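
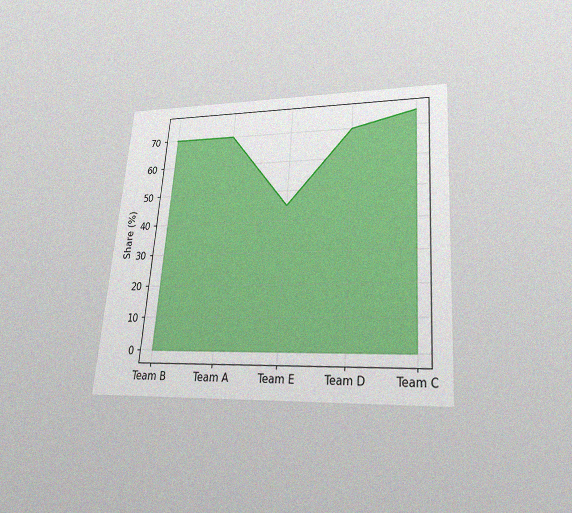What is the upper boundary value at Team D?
70%

The chart is tilted about 4° clockwise and viewed slightly from below, with some photo noise. At Team D the upper boundary is at 70%.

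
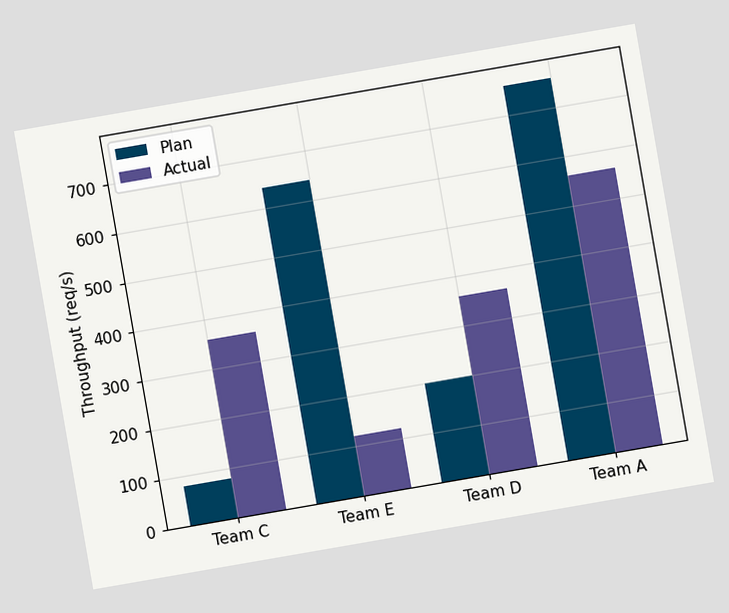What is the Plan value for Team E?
640req/s

The chart is tilted about 10° counter-clockwise. The Plan bar at Team E reaches 640req/s on the y-axis.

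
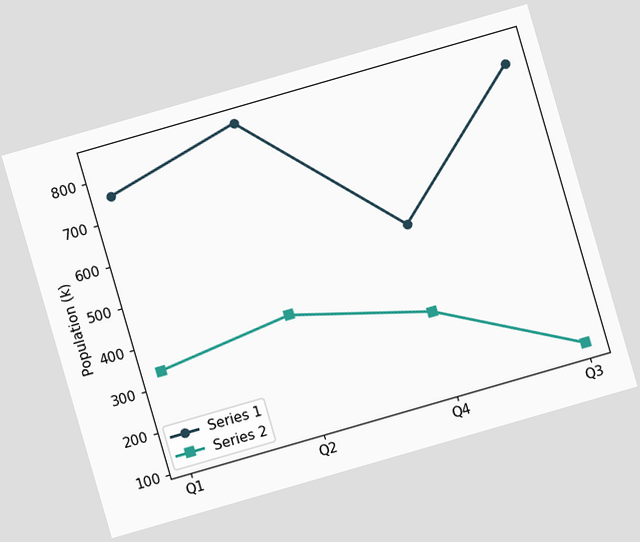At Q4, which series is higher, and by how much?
The chart is tilted about 16° counter-clockwise. At Q4, Series 1 sits above the other line by 210k.

Series 1, by 210k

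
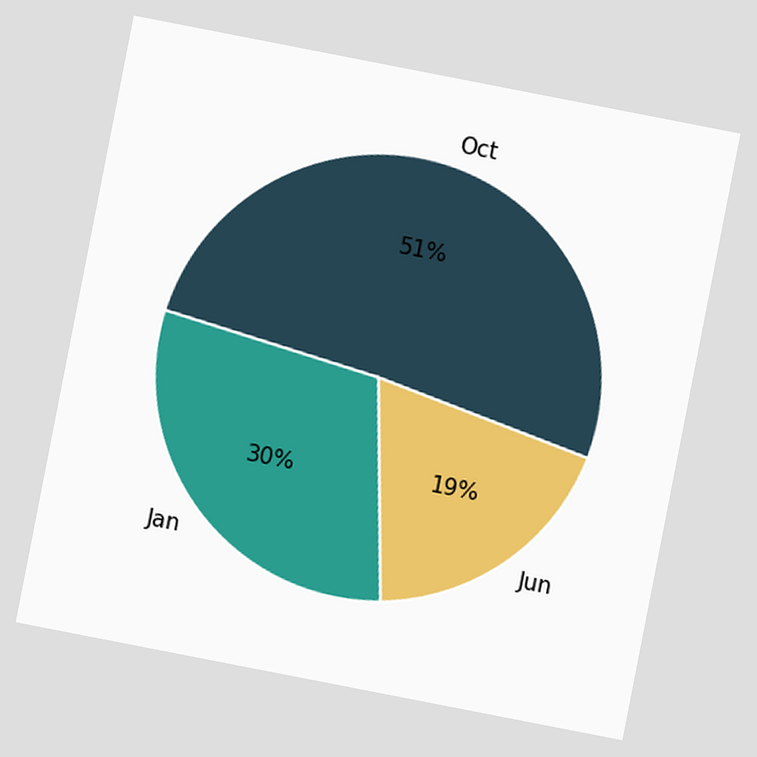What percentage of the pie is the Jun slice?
The chart is tilted about 11° clockwise. The Jun slice takes up 19% of the pie.

19%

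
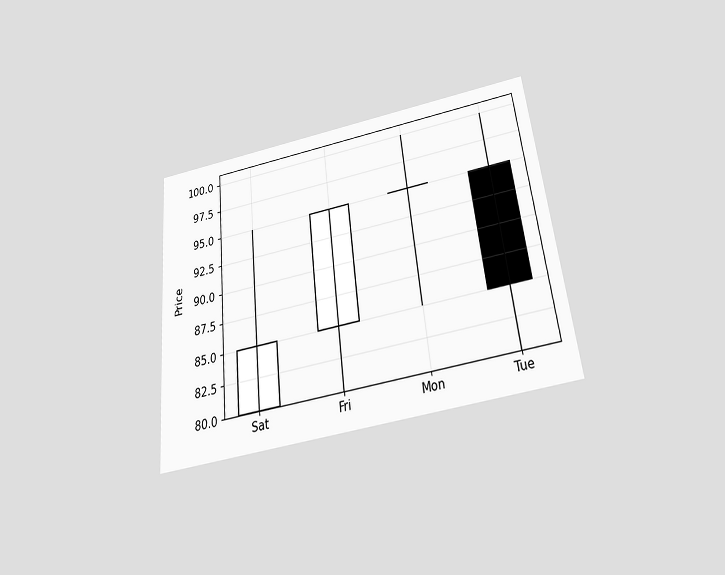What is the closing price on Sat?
85

The chart is tilted about 6° counter-clockwise and viewed slightly from below. The Sat candle closes at 85.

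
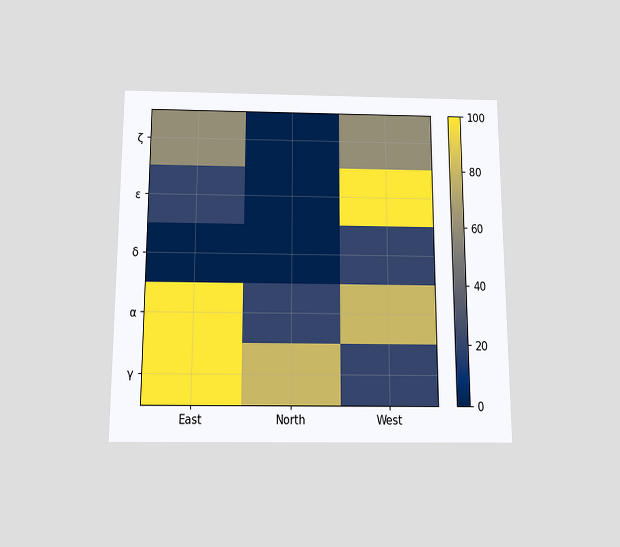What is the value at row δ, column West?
20

The chart is viewed slightly from below. Matching cell (δ, West) against the colorbar gives 20.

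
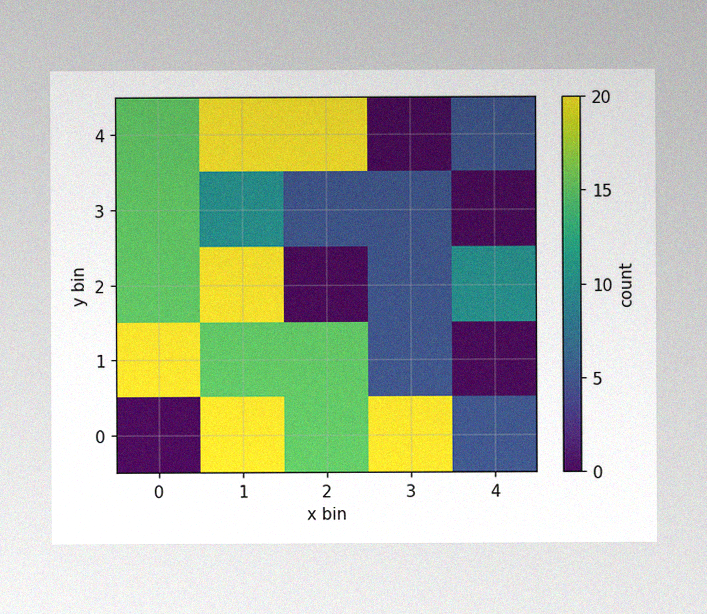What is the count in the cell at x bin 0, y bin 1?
20

The image has some photo noise and uneven lighting. Matching the cell (0, 1) against the colorbar gives 20.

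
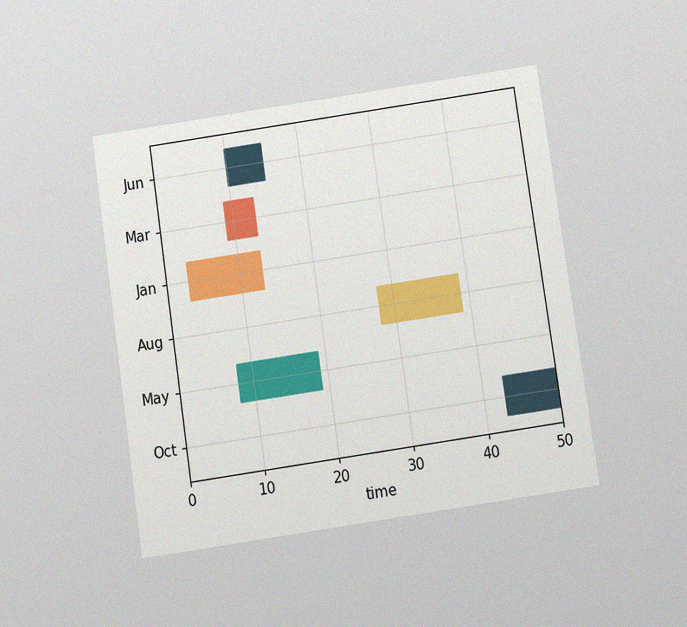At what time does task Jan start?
The chart is tilted about 8° counter-clockwise and viewed slightly from below, with some photo noise. The Jan bar begins at t=3.

3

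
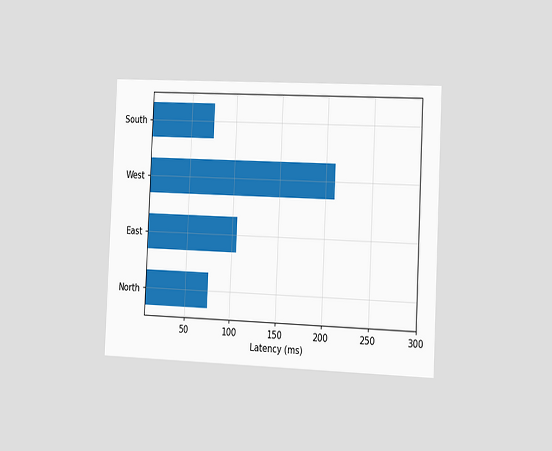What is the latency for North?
75ms

The chart is tilted about 3° clockwise and viewed slightly from the right. Reading along the chart's x-axis, the North bar reaches 75ms.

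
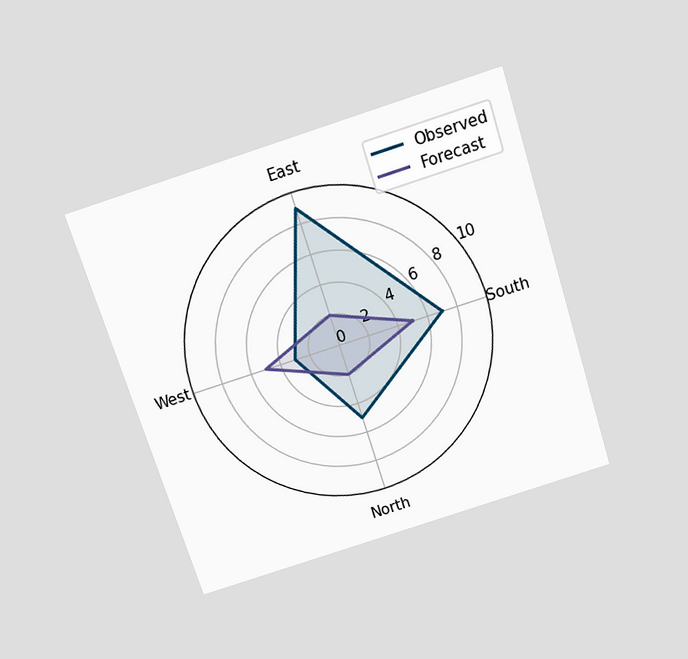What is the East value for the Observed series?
9

The chart is tilted about 18° counter-clockwise and viewed slightly from above. On the East axis, Observed reaches 9.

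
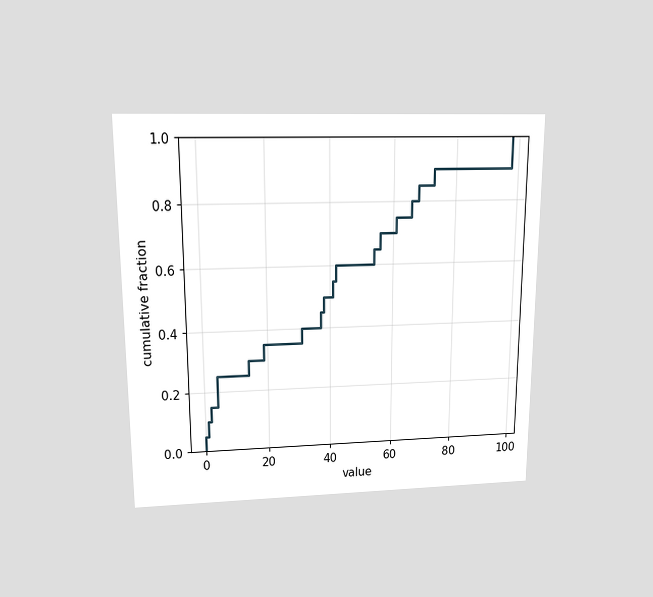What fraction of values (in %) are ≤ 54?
65%

The chart is viewed slightly from above. At x=54 the ECDF step is at 65%.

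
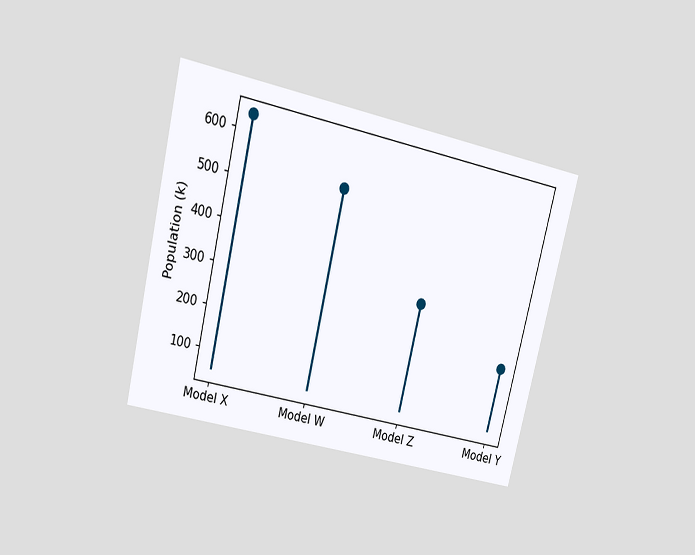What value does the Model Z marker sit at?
The chart is tilted about 13° clockwise and viewed slightly from above. The Model Z marker sits at 318k.

318k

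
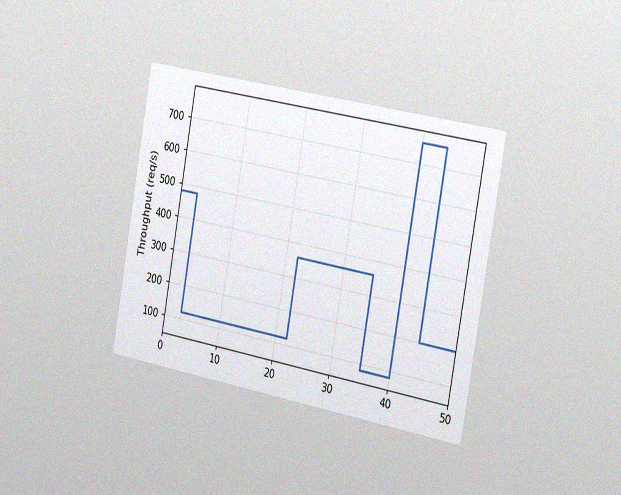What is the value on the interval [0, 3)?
480req/s

The chart is tilted about 10° clockwise and viewed slightly from the right, with some photo noise. On [0, 3) the step sits at 480req/s.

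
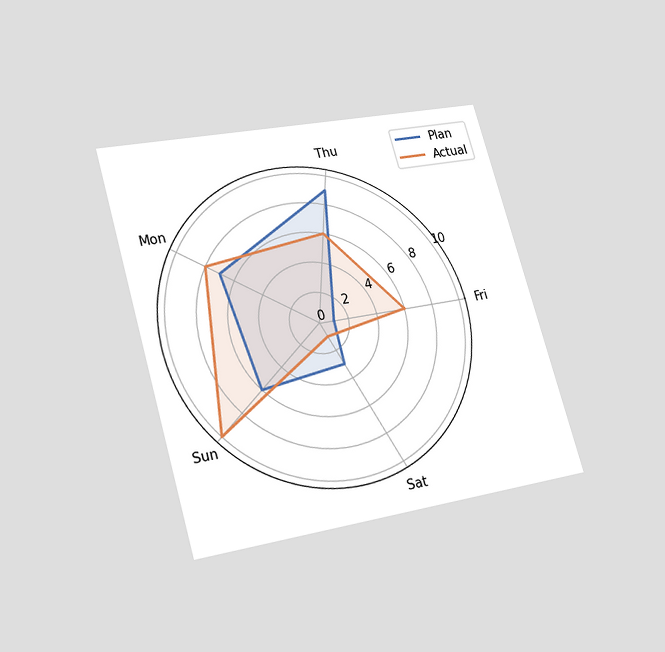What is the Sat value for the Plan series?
3

The chart is tilted about 16° counter-clockwise and viewed at a slight angle. On the Sat axis, Plan reaches 3.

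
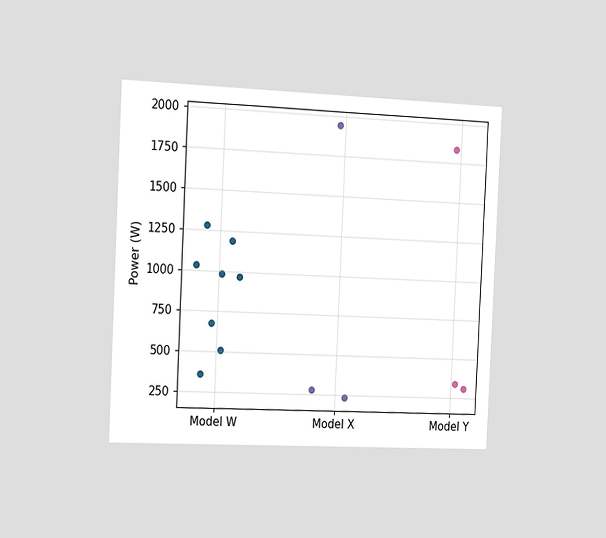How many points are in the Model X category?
The chart is tilted about 3° clockwise and viewed slightly from the left. Counting the markers in the Model X column gives 3.

3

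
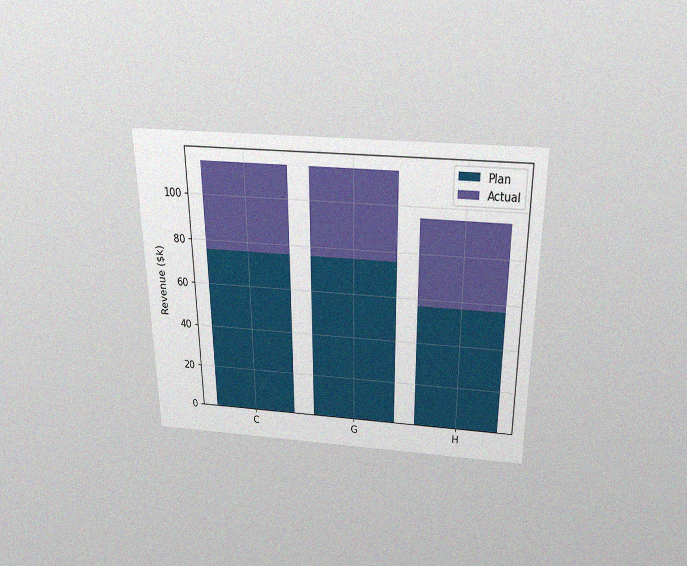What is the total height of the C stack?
$114k

The chart is viewed slightly from above, with some photo noise. The C stack's top reaches $114k on the y-axis.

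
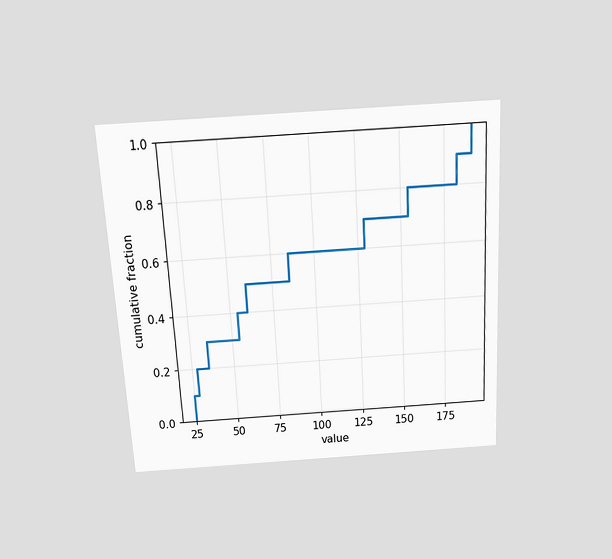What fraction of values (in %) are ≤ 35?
The chart is tilted about 3° counter-clockwise and viewed slightly from above. At x=35 the ECDF step is at 30%.

30%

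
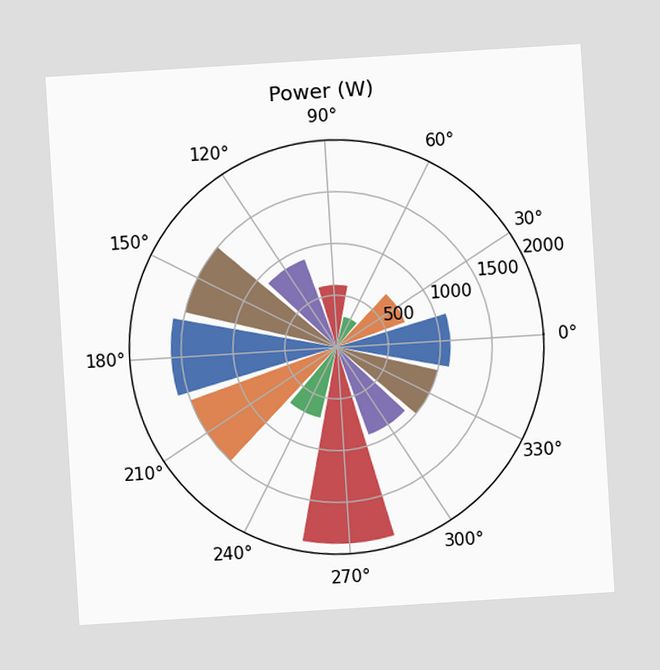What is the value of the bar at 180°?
The chart is tilted about 4° counter-clockwise. The bar at 180° reaches 1600W on the radial axis.

1600W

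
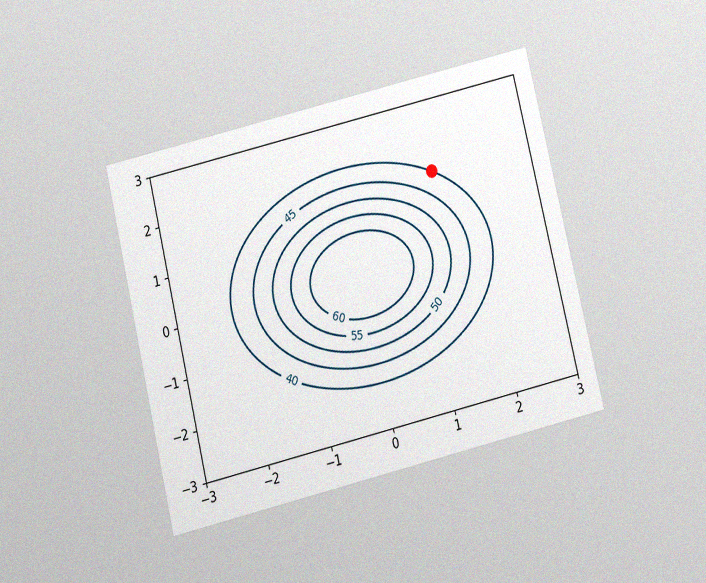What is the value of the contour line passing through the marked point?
The chart is tilted about 14° counter-clockwise and viewed slightly from below, with some photo noise. The marked point sits on the contour labelled 40.

40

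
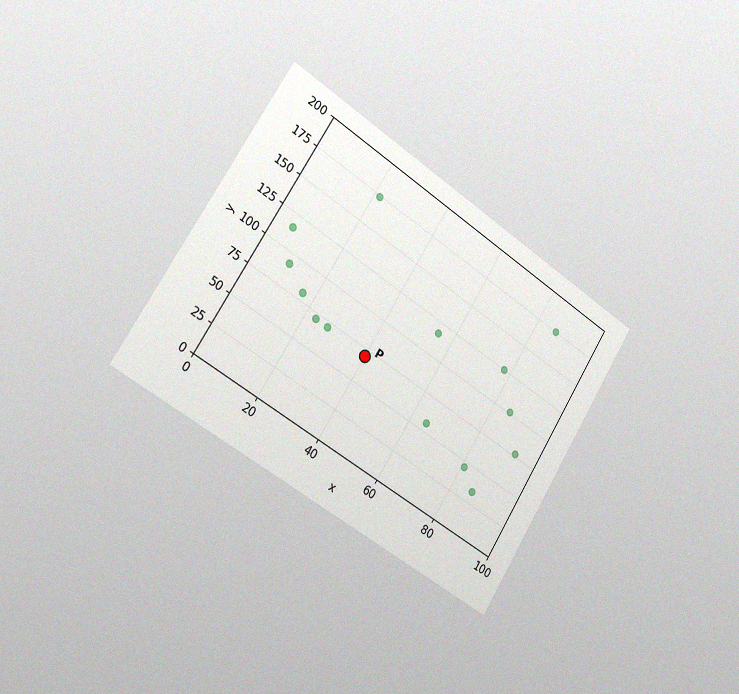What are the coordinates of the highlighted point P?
(40, 70)

The chart is tilted about 32° clockwise and viewed slightly from the left, with some photo noise. Following the gridlines from P to each axis, P sits at (40, 70).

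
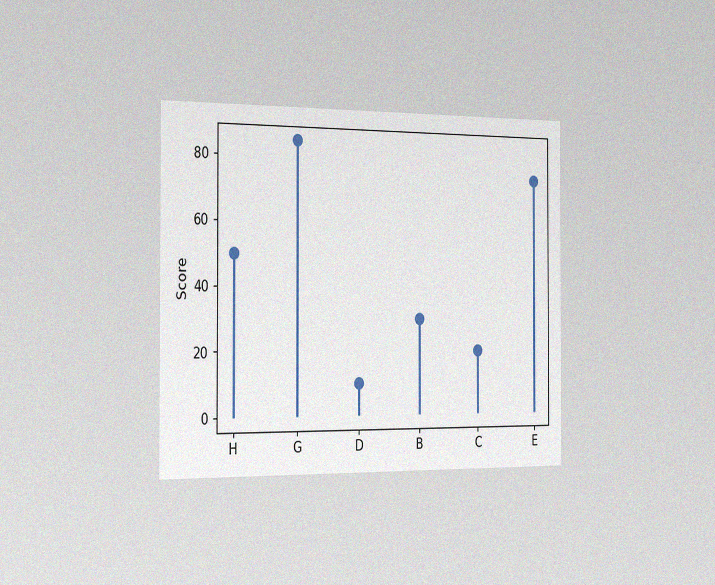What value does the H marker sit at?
50

The chart is viewed slightly from the left, with some photo noise. The H marker sits at 50.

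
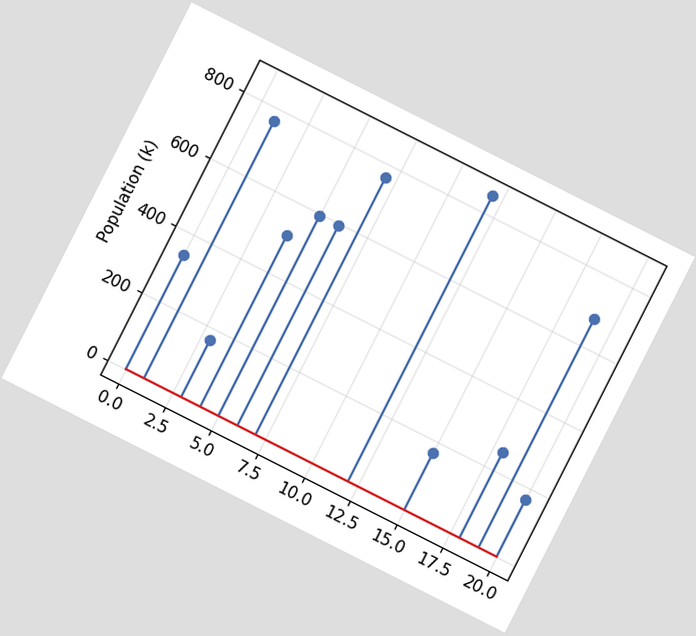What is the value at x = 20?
The chart is tilted about 27° clockwise. The stem at x=20 reaches 170k.

170k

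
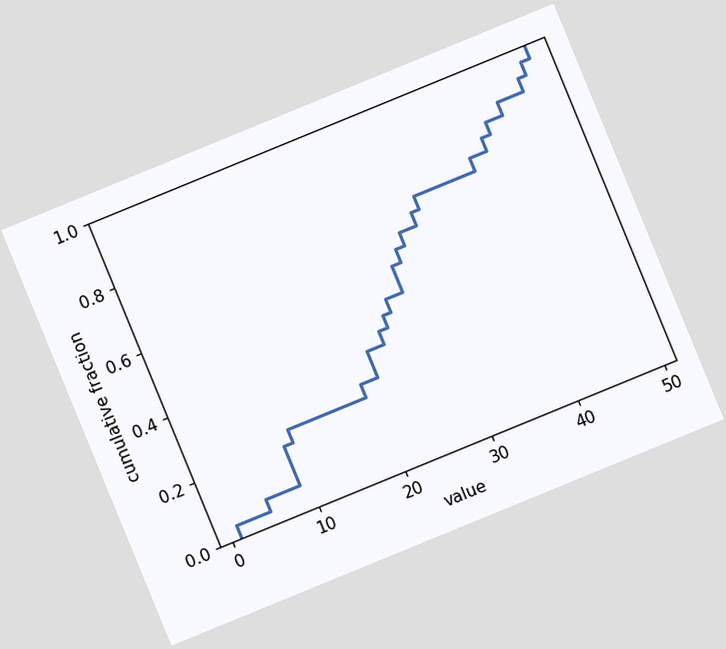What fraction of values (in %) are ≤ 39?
76%

The chart is tilted about 22° counter-clockwise. At x=39 the ECDF step is at 76%.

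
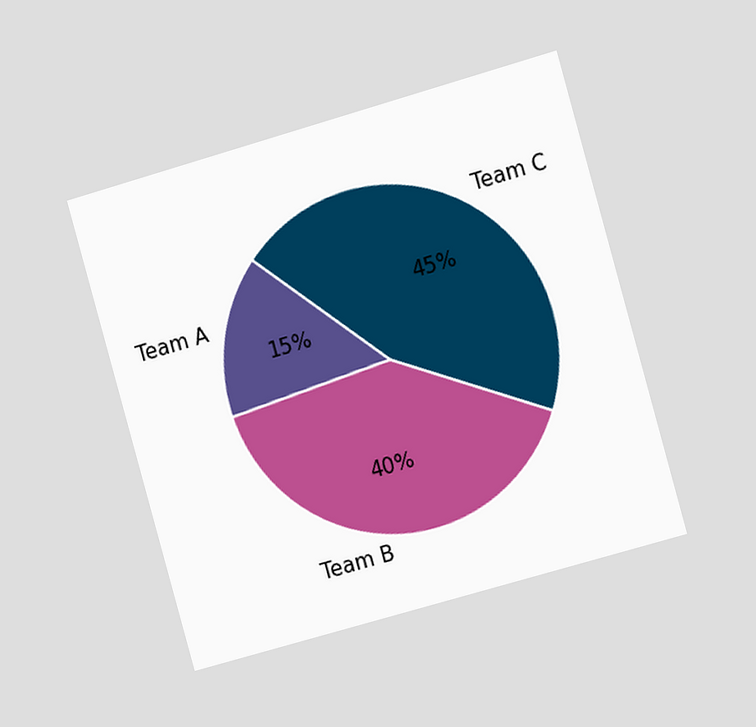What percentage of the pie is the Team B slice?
The chart is tilted about 16° counter-clockwise and viewed slightly from the right. The Team B slice takes up 40% of the pie.

40%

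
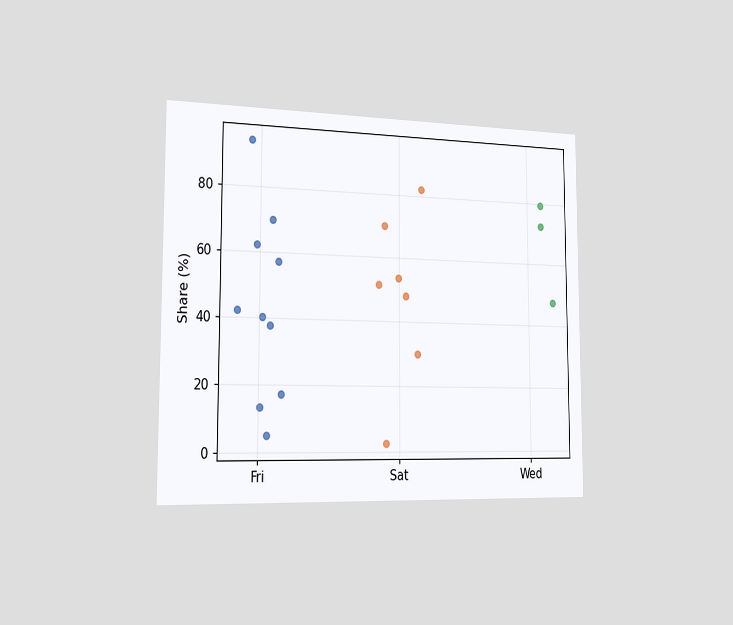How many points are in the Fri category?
10

The chart is viewed slightly from the left. Counting the markers in the Fri column gives 10.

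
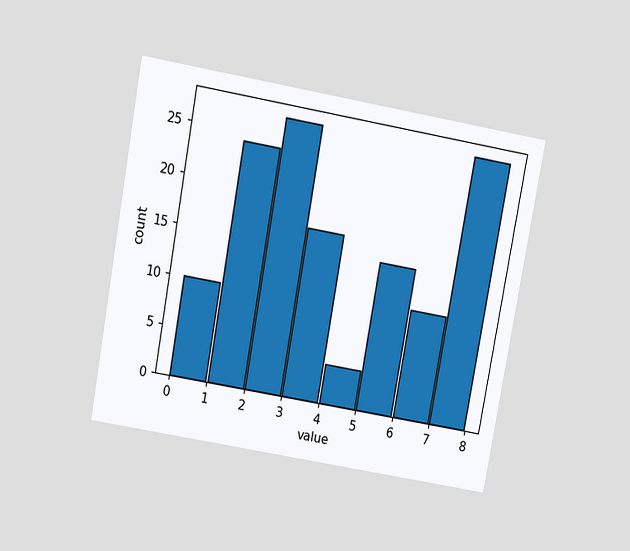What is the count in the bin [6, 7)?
The chart is tilted about 10° clockwise and viewed slightly from above. The [6, 7) bin has height 11.

11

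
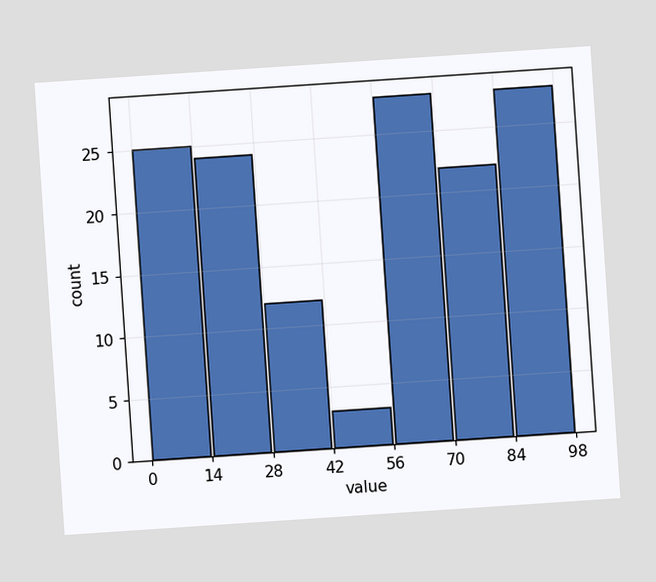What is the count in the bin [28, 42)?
The chart is tilted about 4° counter-clockwise. The [28, 42) bin has height 12.

12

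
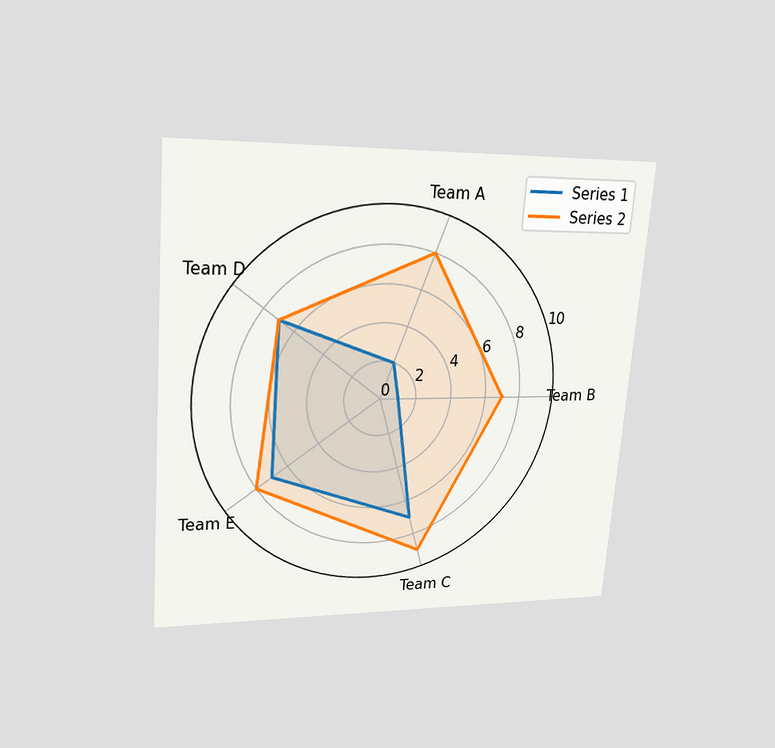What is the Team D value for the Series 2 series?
The chart is tilted about 5° clockwise and viewed at a slight angle. On the Team D axis, Series 2 reaches 7.

7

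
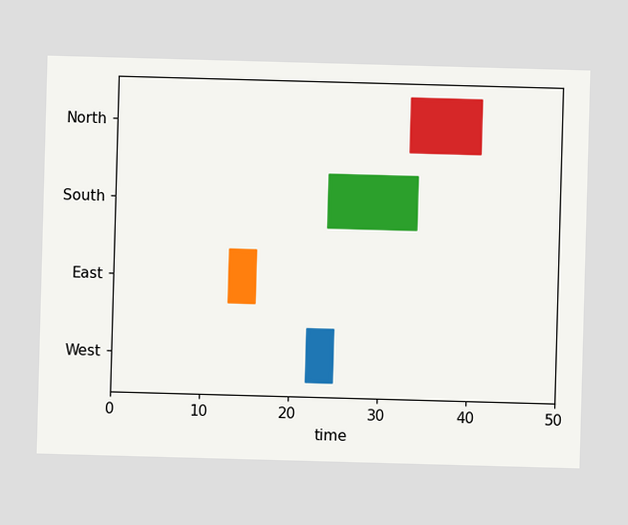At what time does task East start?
The East bar begins at t=13.

13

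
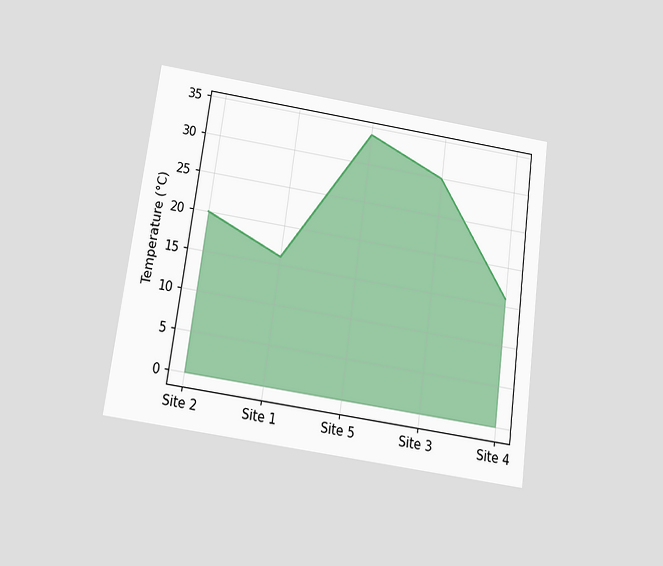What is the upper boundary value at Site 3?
30°C

The chart is tilted about 8° clockwise and viewed slightly from below. At Site 3 the upper boundary is at 30°C.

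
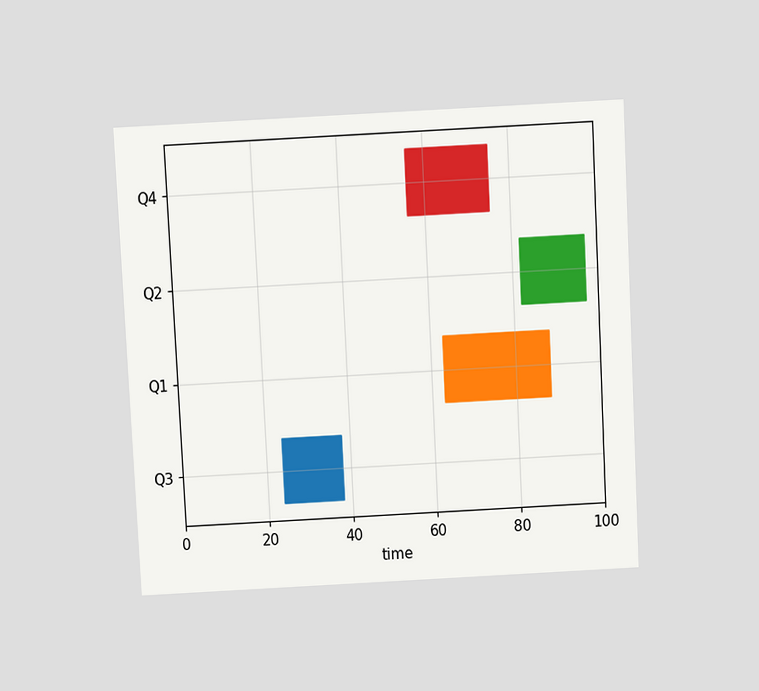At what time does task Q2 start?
The chart is tilted about 3° counter-clockwise and viewed slightly from above. The Q2 bar begins at t=82.

82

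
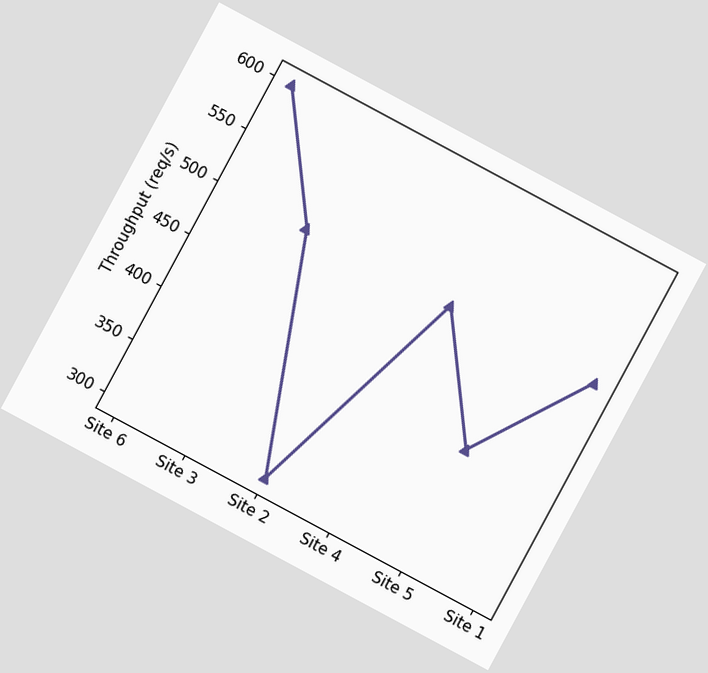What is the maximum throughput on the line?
The chart is tilted about 28° clockwise. The highest point is at Site 6, and reading across to the y-axis gives 600req/s.

600req/s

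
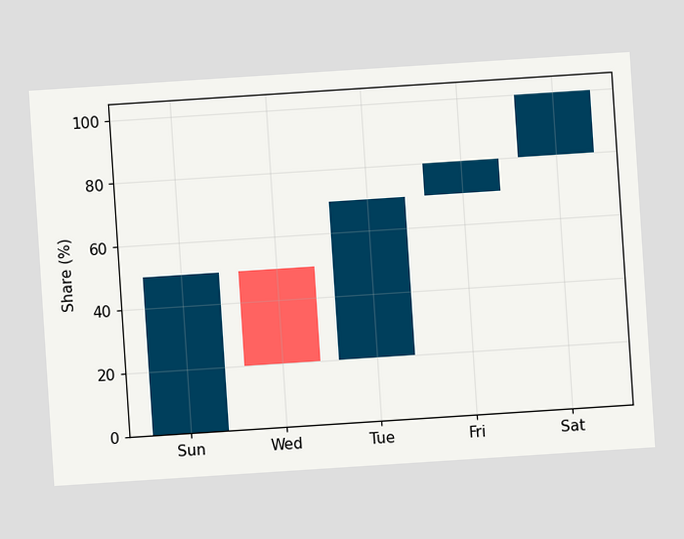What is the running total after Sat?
The chart is tilted about 4° counter-clockwise. After Sat the running total reaches 100%.

100%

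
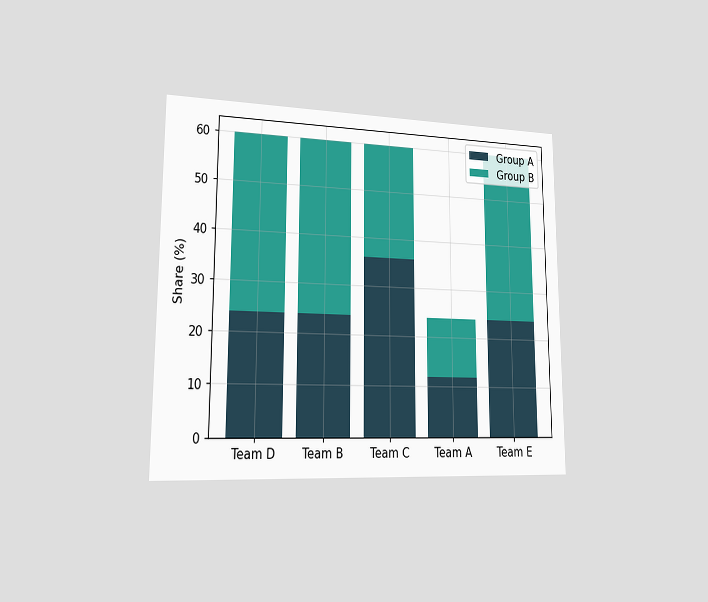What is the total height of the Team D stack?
The chart is viewed slightly from the left. The Team D stack's top reaches 60% on the y-axis.

60%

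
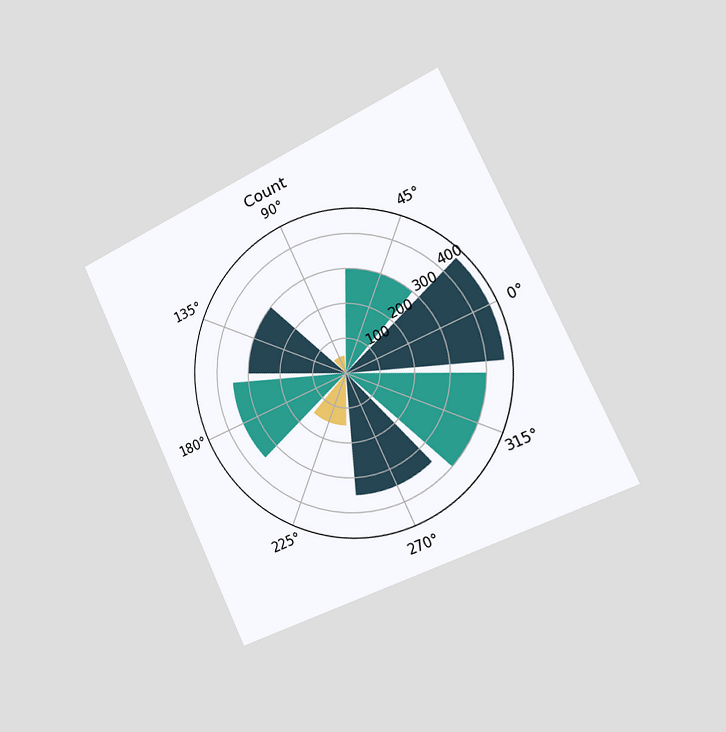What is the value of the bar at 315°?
400

The chart is tilted about 25° counter-clockwise and viewed slightly from the right. The bar at 315° reaches 400 on the radial axis.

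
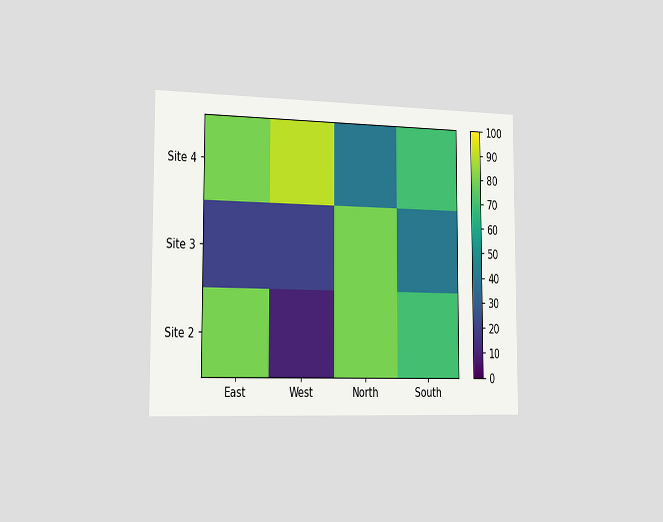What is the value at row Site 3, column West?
The chart is viewed slightly from the left. Matching cell (Site 3, West) against the colorbar gives 20.

20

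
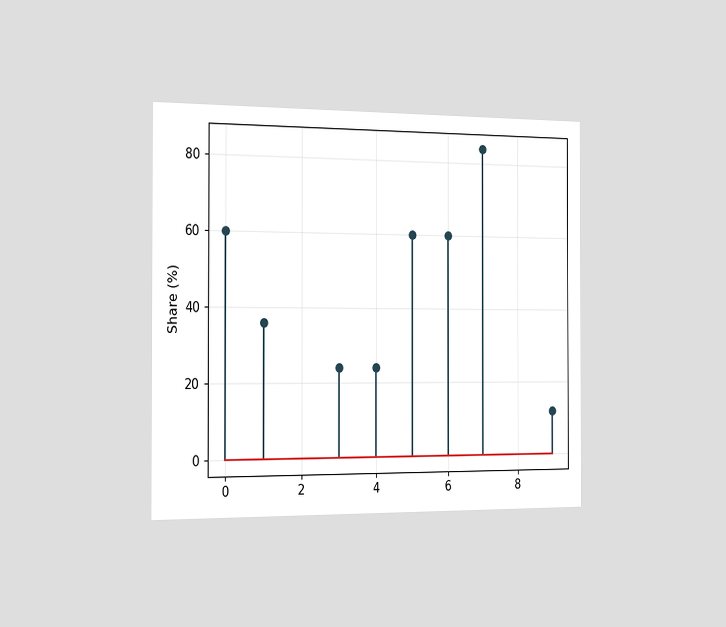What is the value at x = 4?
24%

The chart is viewed slightly from the left. The stem at x=4 reaches 24%.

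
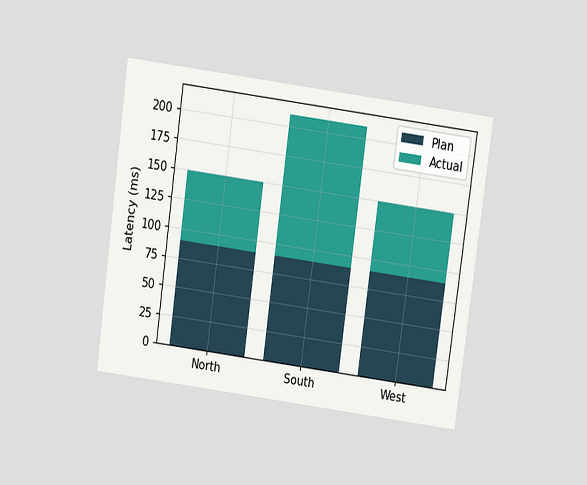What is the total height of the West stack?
150ms

The chart is tilted about 8° clockwise and viewed slightly from above. The West stack's top reaches 150ms on the y-axis.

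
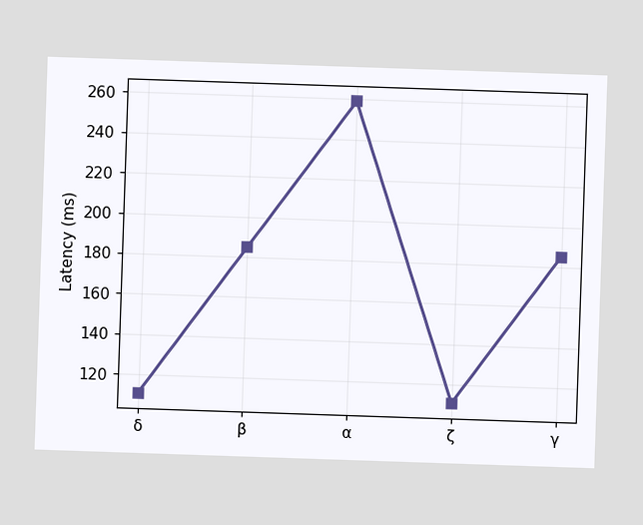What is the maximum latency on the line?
The highest point is at α, and reading across to the y-axis gives 259ms.

259ms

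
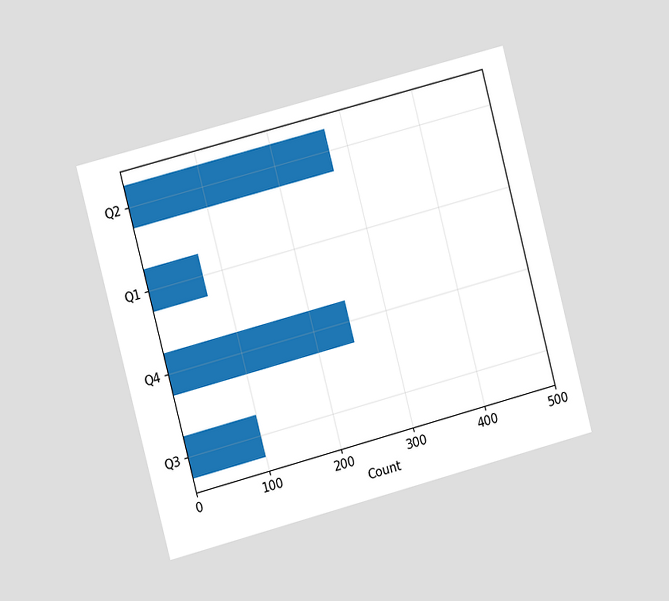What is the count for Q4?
The chart is tilted about 15° counter-clockwise and viewed slightly from the left. Reading along the chart's x-axis, the Q4 bar reaches 250.

250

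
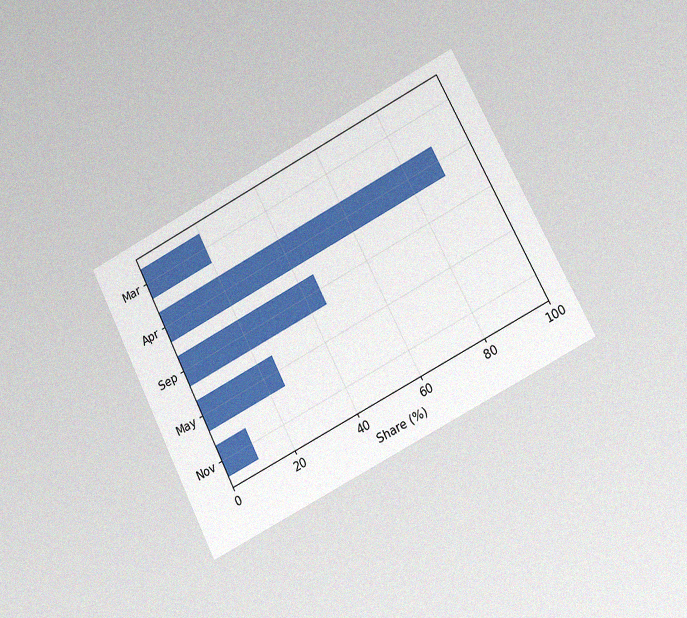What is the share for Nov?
10%

The chart is tilted about 27° counter-clockwise and viewed slightly from the right, with some photo noise. Reading along the chart's x-axis, the Nov bar reaches 10%.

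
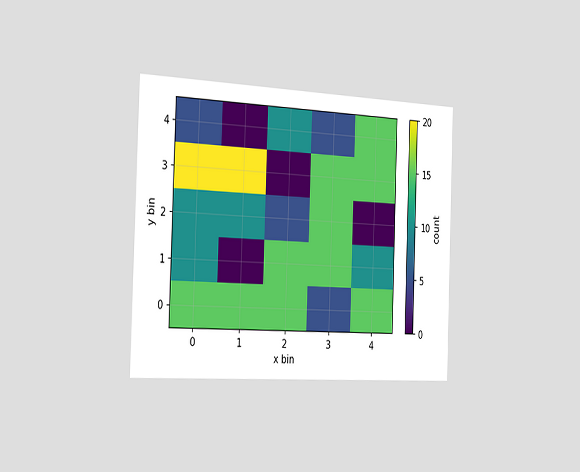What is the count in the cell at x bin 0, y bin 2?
The chart is tilted about 2° clockwise and viewed slightly from the left. Matching the cell (0, 2) against the colorbar gives 10.

10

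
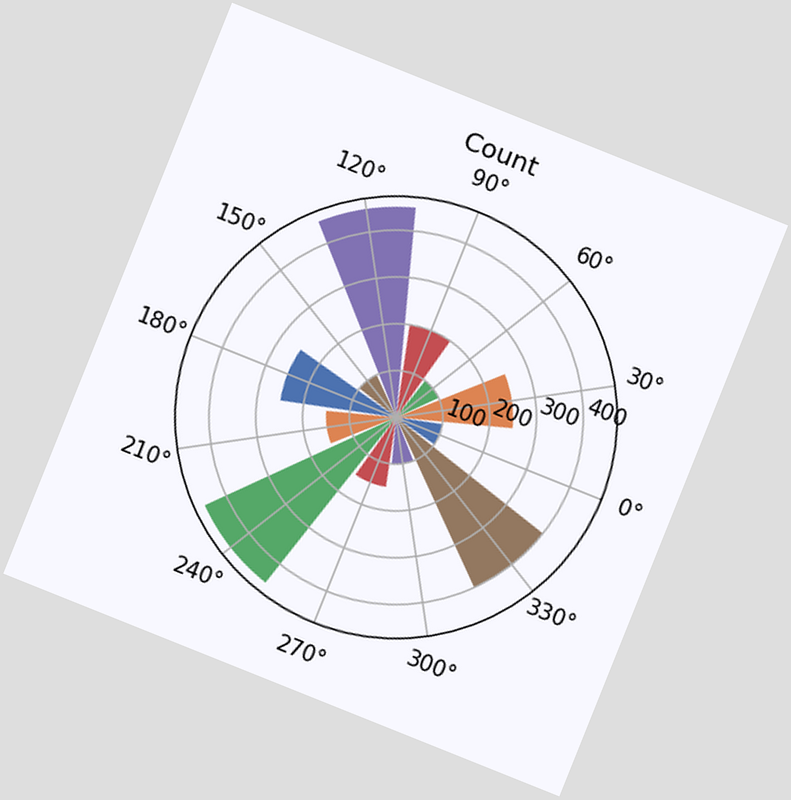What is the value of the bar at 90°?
The chart is tilted about 22° clockwise. The bar at 90° reaches 200 on the radial axis.

200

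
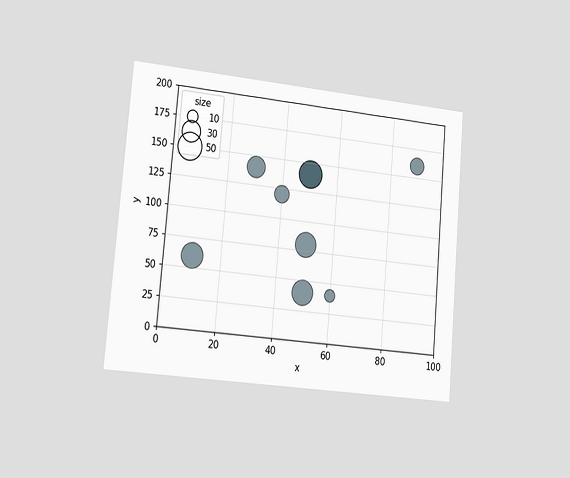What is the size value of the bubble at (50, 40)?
The chart is tilted about 5° clockwise and viewed slightly from the left. Matching the bubble at (50, 40) against the size legend gives 40.

40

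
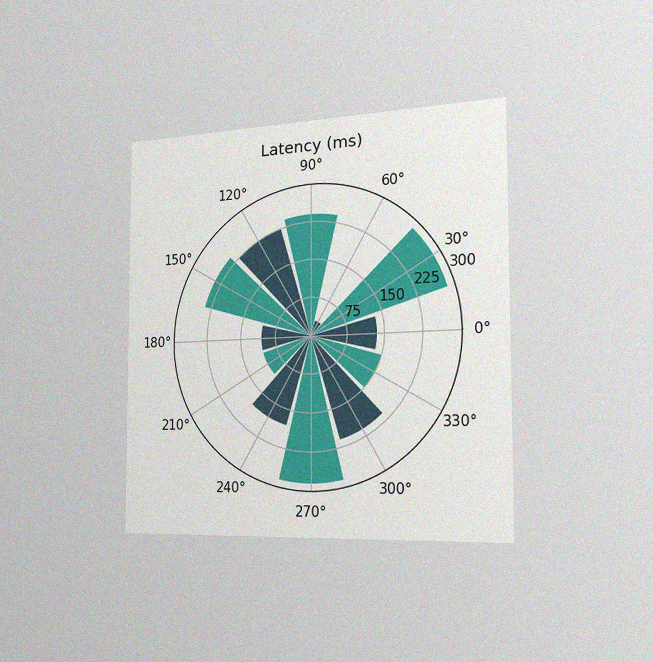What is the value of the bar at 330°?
The chart is viewed slightly from the right, with some photo noise. The bar at 330° reaches 150ms on the radial axis.

150ms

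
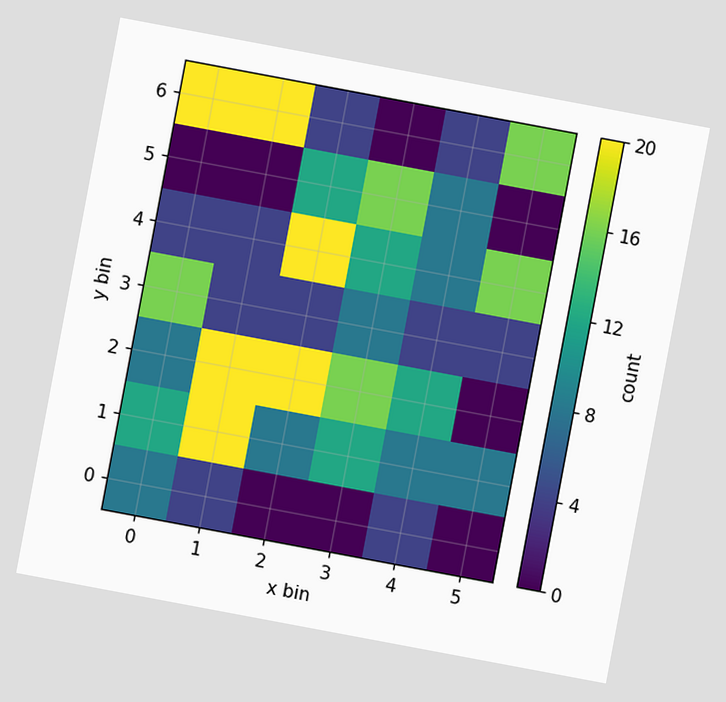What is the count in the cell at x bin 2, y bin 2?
20

The chart is tilted about 11° clockwise. Matching the cell (2, 2) against the colorbar gives 20.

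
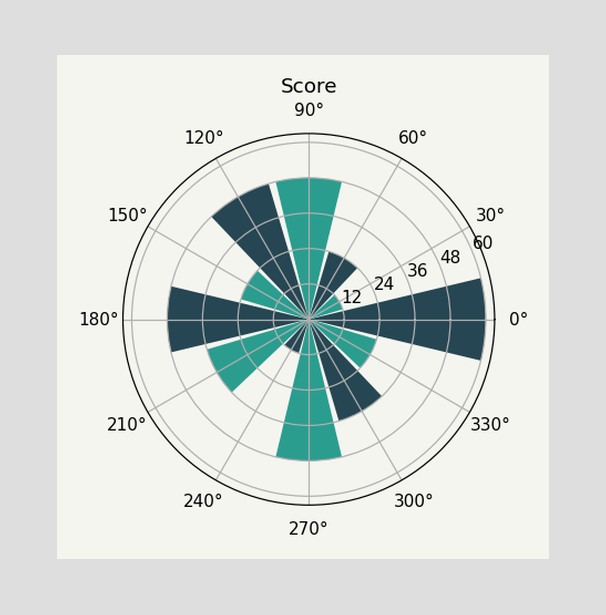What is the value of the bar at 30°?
12

The bar at 30° reaches 12 on the radial axis.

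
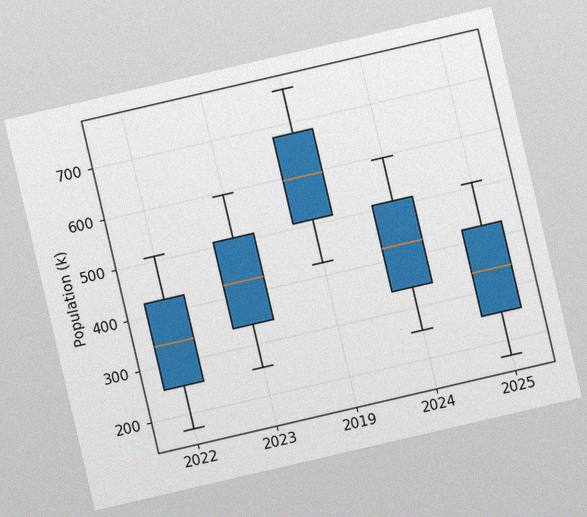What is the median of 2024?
425k

The chart is tilted about 13° counter-clockwise, with some photo noise. The median line in the 2024 box sits at 425k.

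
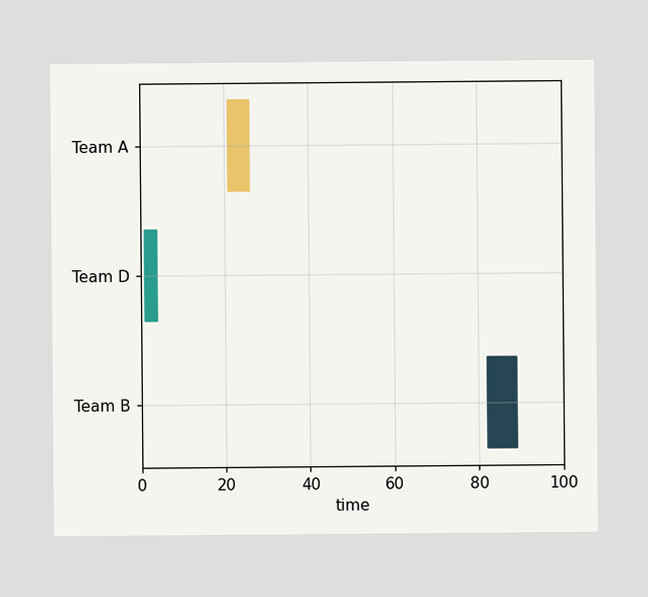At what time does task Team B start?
82

The Team B bar begins at t=82.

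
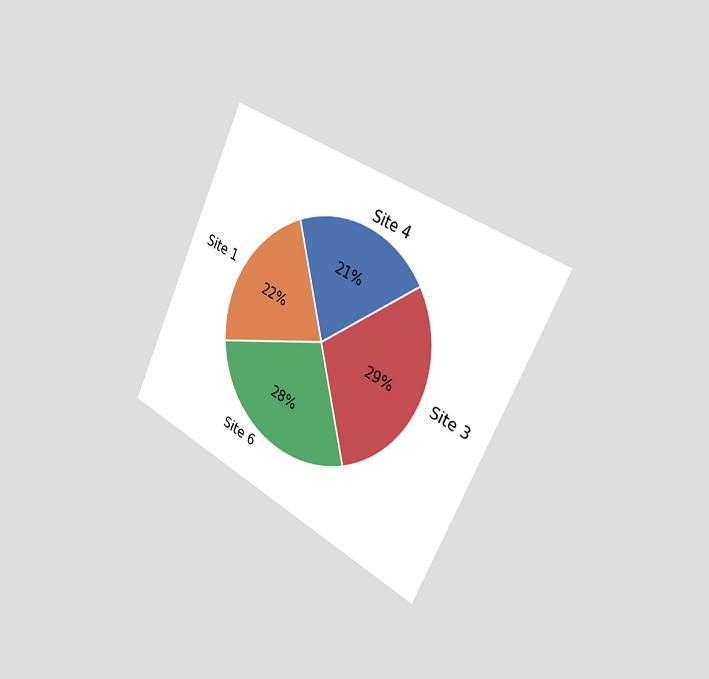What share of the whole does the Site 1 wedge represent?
The chart is tilted about 26° clockwise and viewed slightly from the right. The Site 1 slice takes up 22% of the pie.

22%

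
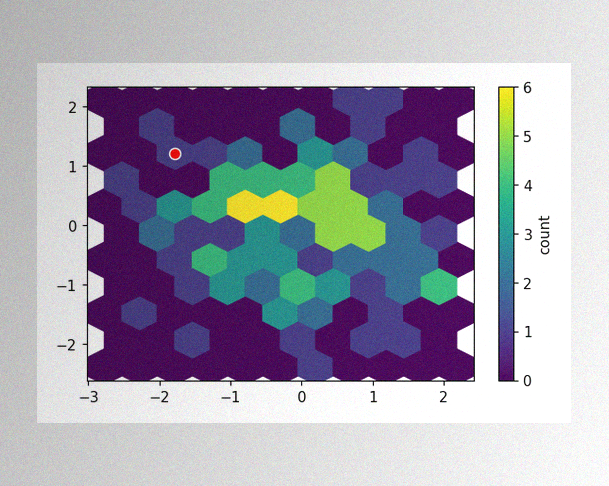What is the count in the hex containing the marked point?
1

The image has some photo noise and uneven lighting. The marked hex reads 1 on the colorbar.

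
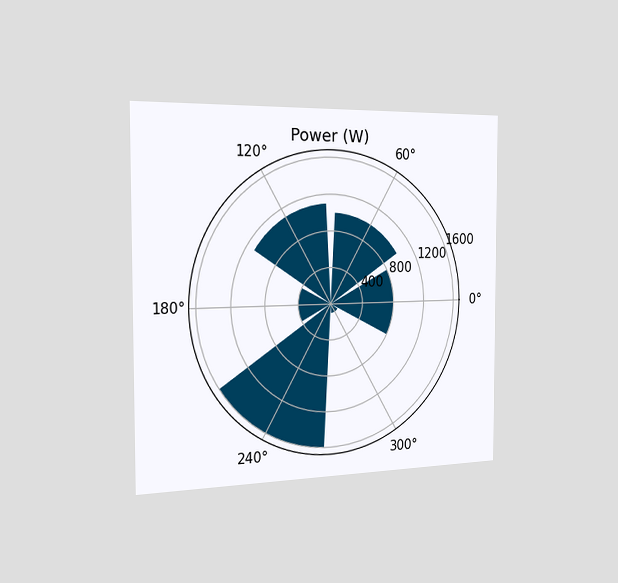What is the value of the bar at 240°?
The chart is viewed slightly from the left. The bar at 240° reaches 1600W on the radial axis.

1600W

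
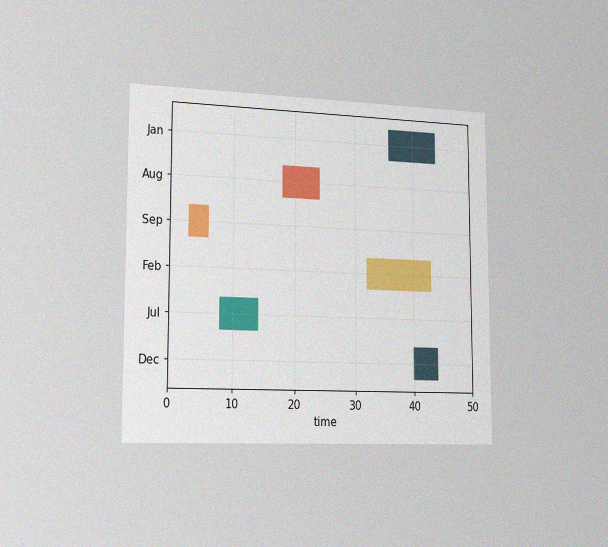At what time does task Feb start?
32

The chart is viewed slightly from the left, with some photo noise. The Feb bar begins at t=32.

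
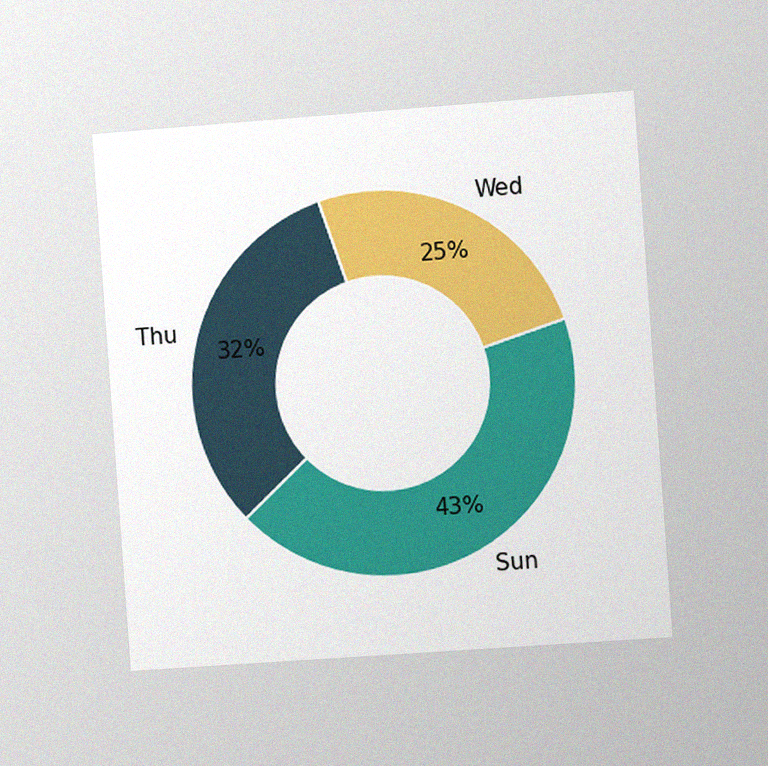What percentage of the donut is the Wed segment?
The chart is tilted about 4° counter-clockwise and viewed slightly from the right, with some photo noise. The Wed segment takes up 25% of the ring.

25%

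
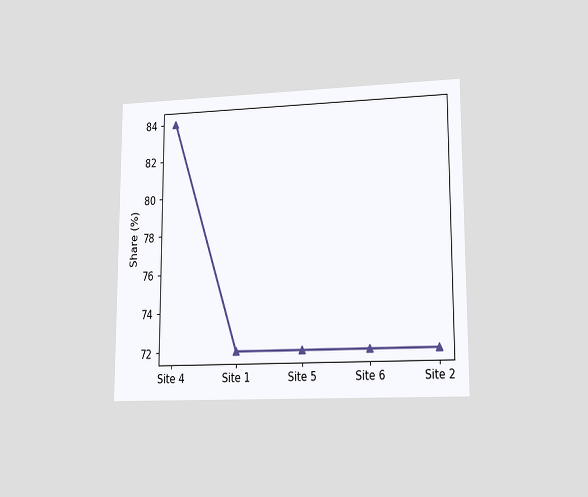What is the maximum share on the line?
84%

The chart is viewed at a slight angle. The highest point is at Site 4, and reading across to the y-axis gives 84%.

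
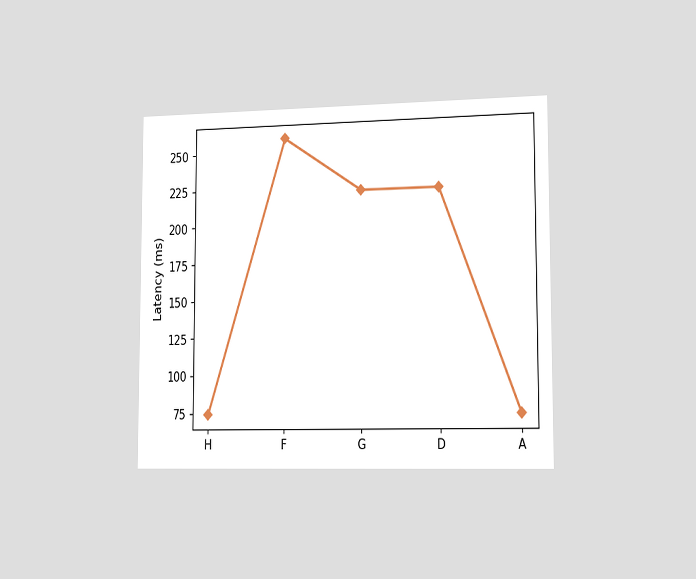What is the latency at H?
The chart is viewed slightly from the right. At H, the line is at 74ms.

74ms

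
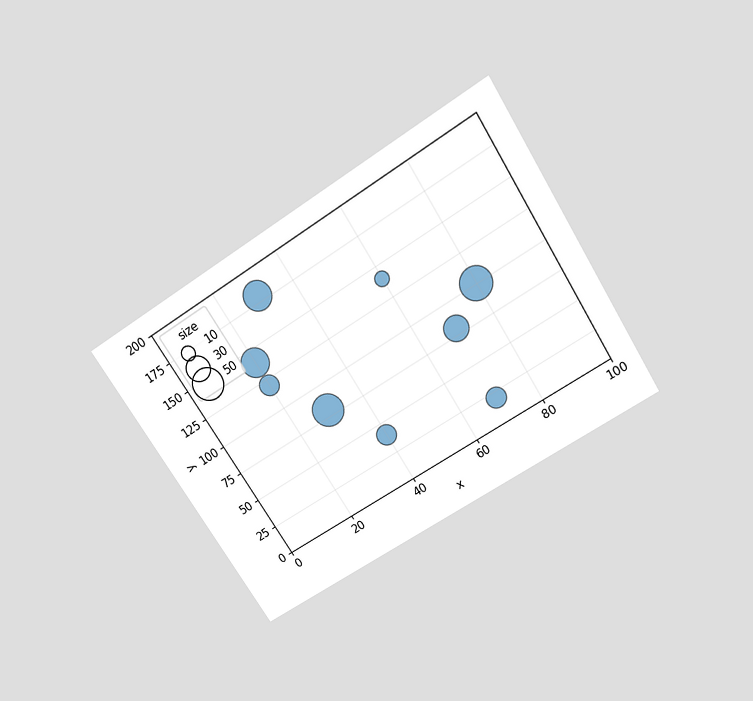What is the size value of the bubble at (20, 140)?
40

The chart is tilted about 32° counter-clockwise and viewed slightly from above. Matching the bubble at (20, 140) against the size legend gives 40.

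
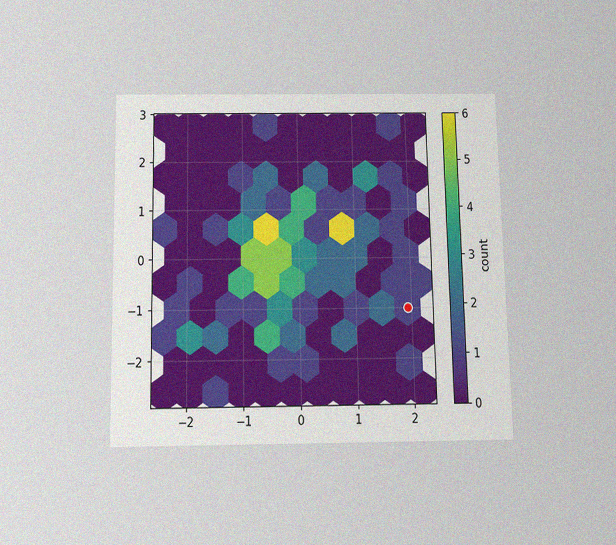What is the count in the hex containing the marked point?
The chart is viewed slightly from below, with some photo noise. The marked hex reads 1 on the colorbar.

1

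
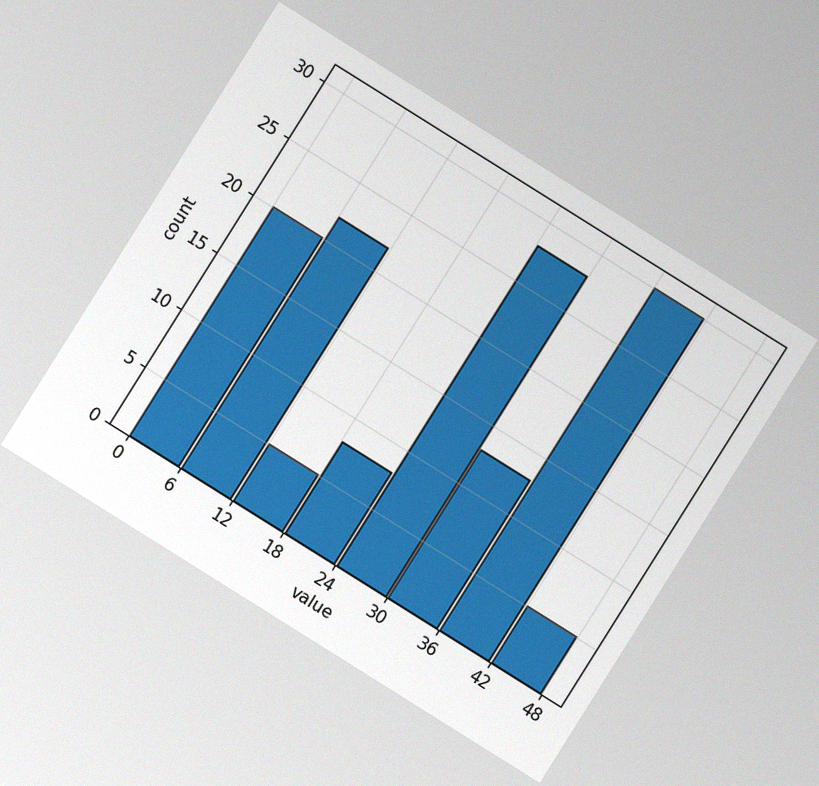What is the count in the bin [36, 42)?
The chart is tilted about 32° clockwise, with some photo noise. The [36, 42) bin has height 30.

30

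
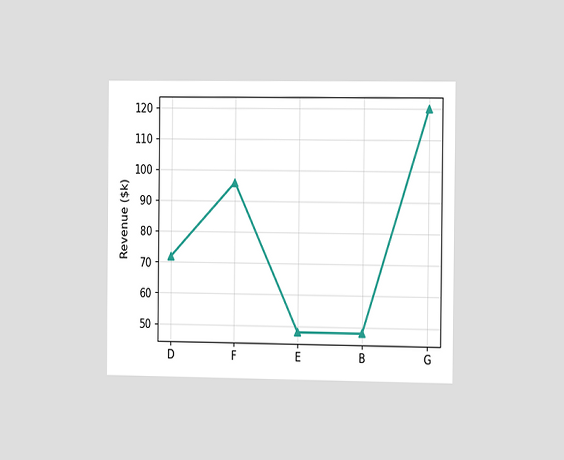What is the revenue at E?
$48k

The chart is viewed slightly from the right. At E, the line is at $48k.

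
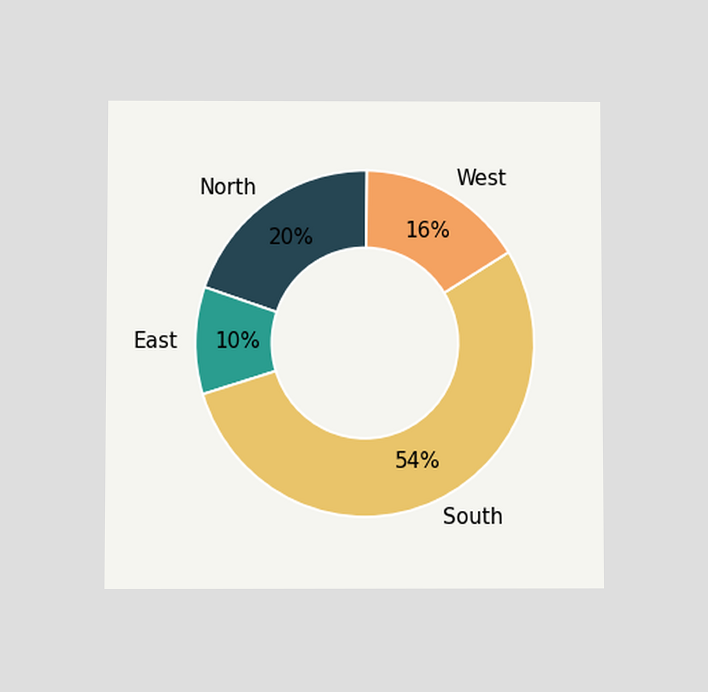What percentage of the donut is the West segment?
The chart is viewed slightly from below. The West segment takes up 16% of the ring.

16%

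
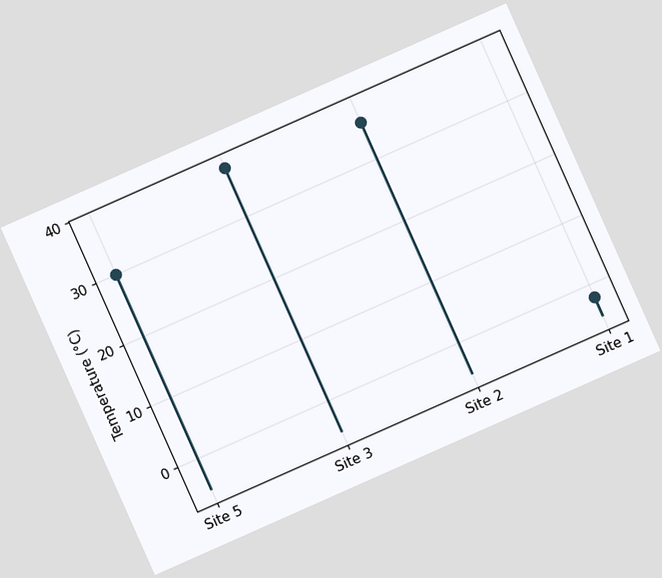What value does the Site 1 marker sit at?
-2°C

The chart is tilted about 24° counter-clockwise. The Site 1 marker sits at -2°C.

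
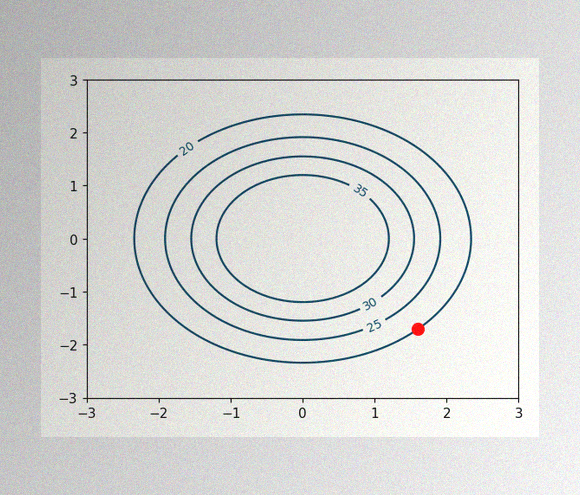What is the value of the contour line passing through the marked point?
20

The image has some photo noise and uneven lighting. The marked point sits on the contour labelled 20.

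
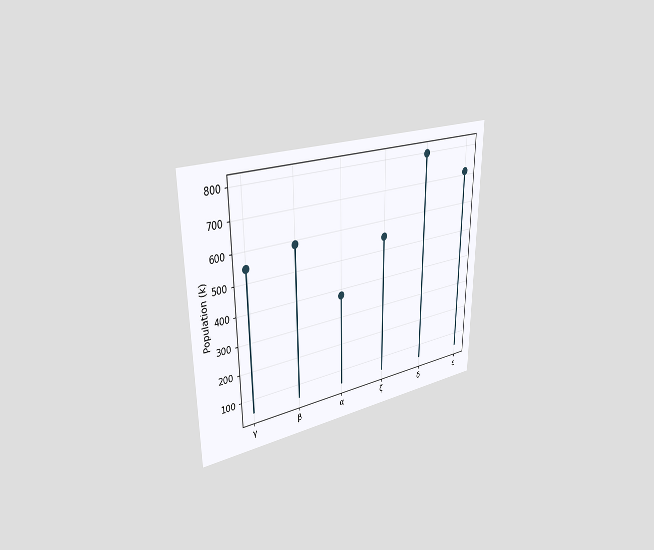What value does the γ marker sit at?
The chart is viewed slightly from the left. The γ marker sits at 546k.

546k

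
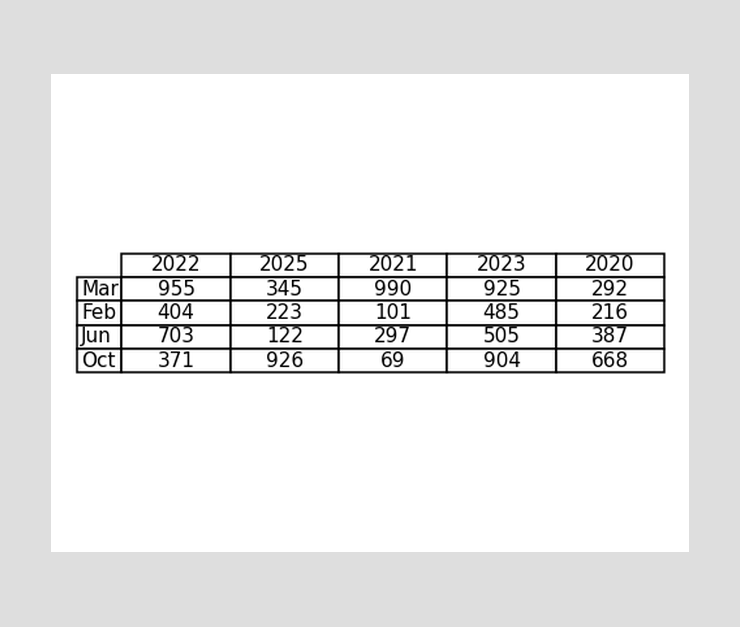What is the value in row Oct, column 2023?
The (Oct, 2023) cell reads 904.

904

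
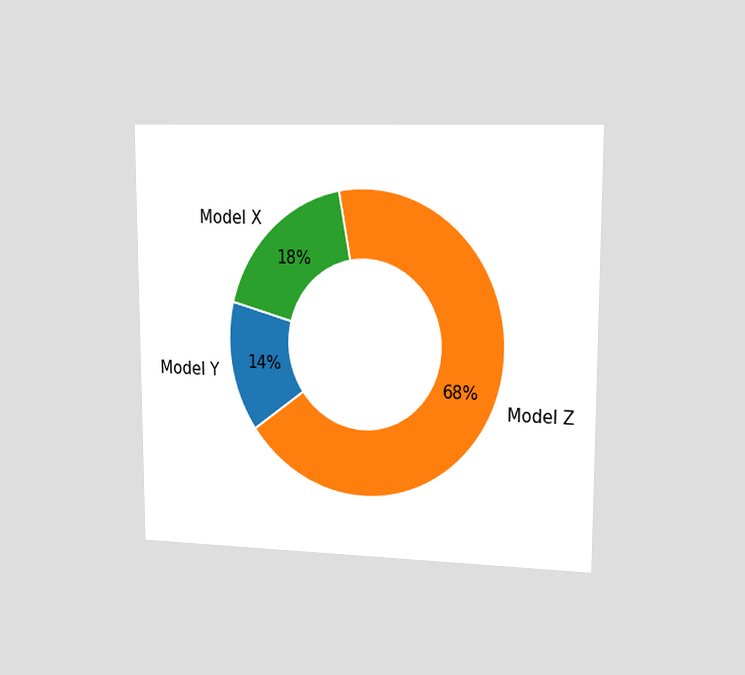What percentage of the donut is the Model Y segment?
14%

The chart is viewed slightly from the right. The Model Y segment takes up 14% of the ring.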